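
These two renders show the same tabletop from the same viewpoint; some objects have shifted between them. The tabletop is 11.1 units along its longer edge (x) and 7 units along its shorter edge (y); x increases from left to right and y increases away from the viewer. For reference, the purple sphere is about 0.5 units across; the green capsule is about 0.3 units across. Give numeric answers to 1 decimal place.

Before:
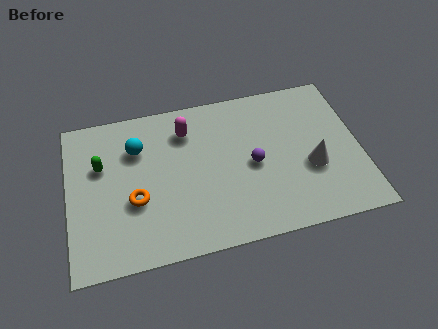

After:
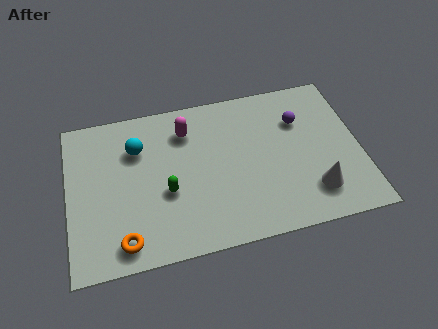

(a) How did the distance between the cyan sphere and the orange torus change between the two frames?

+1.8

They were about 2.3 units apart before and 4.1 after — 1.8 units further apart.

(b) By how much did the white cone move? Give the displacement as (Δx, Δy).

(0.0, -1.1)

The white cone was at about (9.2, 2.7) and moved to about (9.2, 1.6).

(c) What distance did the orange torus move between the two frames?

1.8

The orange torus moved from about (2.5, 2.7) to (2.0, 1.0), a distance of √(0.5² + 1.7²) ≈ 1.8.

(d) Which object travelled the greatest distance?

the green capsule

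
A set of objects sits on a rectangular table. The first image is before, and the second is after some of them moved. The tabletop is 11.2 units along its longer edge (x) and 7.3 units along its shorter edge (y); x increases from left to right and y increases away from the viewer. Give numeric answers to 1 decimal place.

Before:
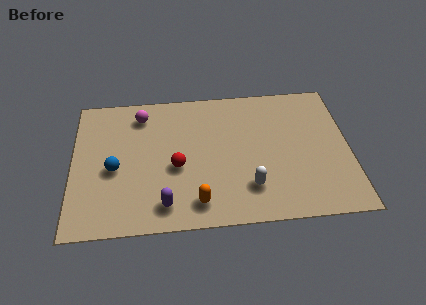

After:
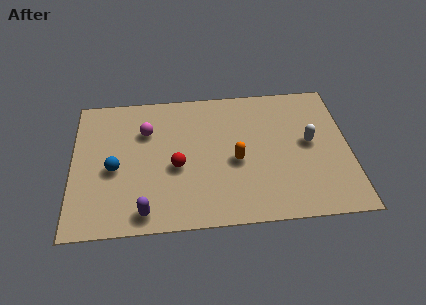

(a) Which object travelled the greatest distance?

the white capsule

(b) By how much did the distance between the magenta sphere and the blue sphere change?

-0.7

Before: roughly 3.0 units apart; after: 2.3. That's 0.7 units closer together.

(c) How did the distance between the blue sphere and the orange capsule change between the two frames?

+1.0

Before: roughly 3.9 units apart; after: 4.9. That's 1.0 units further apart.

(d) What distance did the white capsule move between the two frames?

3.3

The white capsule moved from about (7.1, 1.8) to (9.6, 3.9), a distance of √(2.5² + 2.1²) ≈ 3.3.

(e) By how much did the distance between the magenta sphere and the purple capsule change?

-0.7

They were about 4.9 units apart before and 4.2 after — 0.7 units closer together.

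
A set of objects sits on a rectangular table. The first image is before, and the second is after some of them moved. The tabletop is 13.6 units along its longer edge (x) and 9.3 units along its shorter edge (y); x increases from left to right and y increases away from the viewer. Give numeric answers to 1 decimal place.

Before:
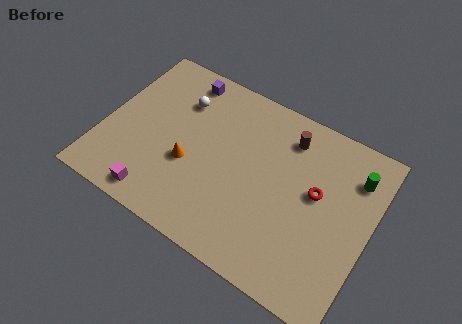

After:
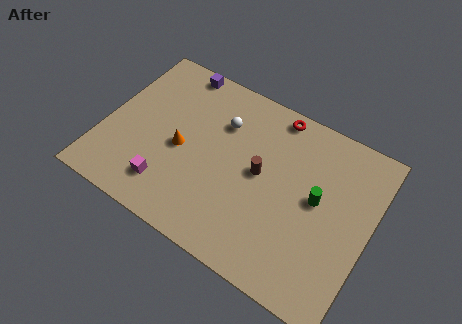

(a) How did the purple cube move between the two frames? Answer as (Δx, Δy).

(-0.4, 0.4)

The purple cube was at about (3.4, 8.1) and moved to about (3.0, 8.5).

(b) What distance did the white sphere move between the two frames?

2.2

From (3.5, 6.8) to (5.7, 6.6), the white sphere covered √(2.2² + 0.2²) ≈ 2.2 units.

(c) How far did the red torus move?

4.0

The red torus was near (10.8, 5.3) before and (8.2, 8.4) after, so it travelled √(2.6² + 3.1²) ≈ 4.0 units.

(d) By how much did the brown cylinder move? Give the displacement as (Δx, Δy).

(-1.0, -2.6)

The brown cylinder started near (9.0, 7.5) and ended near (8.0, 4.9).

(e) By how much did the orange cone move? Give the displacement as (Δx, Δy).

(-0.5, 0.6)

The orange cone was at about (4.5, 3.6) and moved to about (4.0, 4.2).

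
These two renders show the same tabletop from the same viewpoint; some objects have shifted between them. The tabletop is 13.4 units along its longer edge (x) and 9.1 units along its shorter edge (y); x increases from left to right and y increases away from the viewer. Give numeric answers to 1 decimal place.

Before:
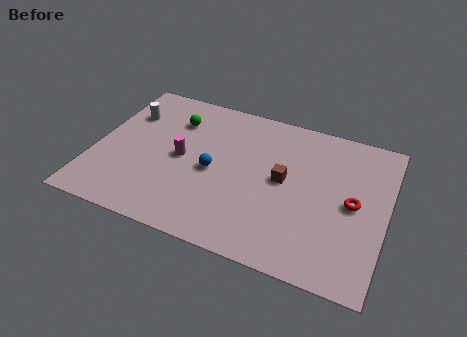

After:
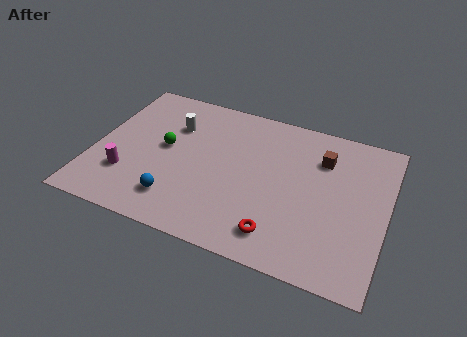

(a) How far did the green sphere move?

1.9

From (3.4, 6.8) to (3.2, 4.9), the green sphere covered √(0.2² + 1.9²) ≈ 1.9 units.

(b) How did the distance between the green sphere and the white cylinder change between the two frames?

-0.7

Before: roughly 2.2 units apart; after: 1.5. That's 0.7 units closer together.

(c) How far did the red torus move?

4.2

From (11.9, 4.5) to (8.8, 1.6), the red torus covered √(3.1² + 2.9²) ≈ 4.2 units.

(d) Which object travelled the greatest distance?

the red torus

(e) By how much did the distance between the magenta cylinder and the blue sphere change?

+1.0

The distance was about 1.5 in the first image and 2.5 in the second, so they moved 1.0 units further apart.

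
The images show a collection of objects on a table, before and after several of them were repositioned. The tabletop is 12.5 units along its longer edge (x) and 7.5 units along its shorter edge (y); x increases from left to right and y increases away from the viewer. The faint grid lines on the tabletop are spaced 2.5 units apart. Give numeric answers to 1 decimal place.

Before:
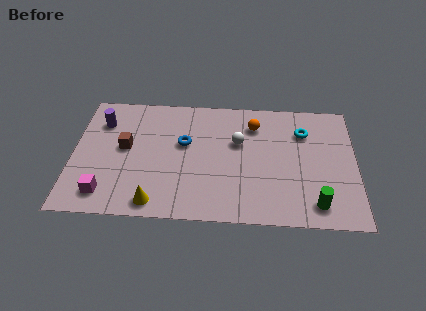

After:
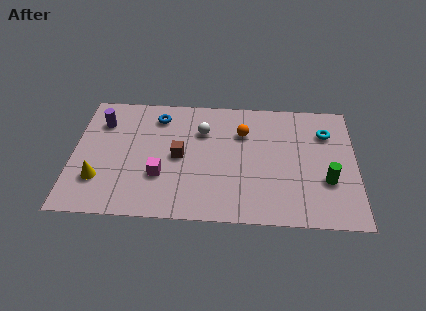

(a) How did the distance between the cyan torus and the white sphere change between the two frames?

+2.5

They were about 3.0 units apart before and 5.5 after — 2.5 units further apart.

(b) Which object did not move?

the purple cylinder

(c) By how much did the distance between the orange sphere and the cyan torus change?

+1.5

The distance was about 2.2 in the first image and 3.7 in the second, so they moved 1.5 units further apart.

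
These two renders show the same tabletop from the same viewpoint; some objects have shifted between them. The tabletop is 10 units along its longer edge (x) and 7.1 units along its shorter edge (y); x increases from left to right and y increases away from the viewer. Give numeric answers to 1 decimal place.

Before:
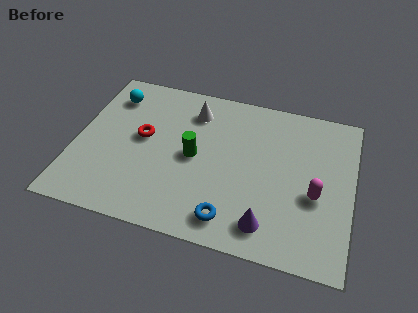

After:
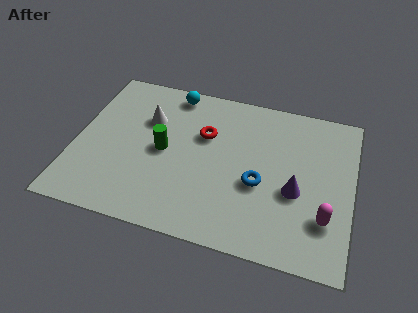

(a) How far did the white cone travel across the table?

1.8

The white cone moved from about (4.1, 5.6) to (2.5, 4.8), a distance of √(1.6² + 0.8²) ≈ 1.8.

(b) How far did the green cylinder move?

1.1

The green cylinder was near (4.3, 3.5) before and (3.2, 3.5) after, so it travelled √(1.1² + 0.0²) ≈ 1.1 units.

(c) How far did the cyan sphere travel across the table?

2.3

The cyan sphere was near (1.1, 5.6) before and (3.3, 6.3) after, so it travelled √(2.2² + 0.7²) ≈ 2.3 units.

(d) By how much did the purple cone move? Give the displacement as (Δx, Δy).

(0.9, 1.7)

The purple cone started near (7.1, 1.2) and ended near (8.0, 2.9).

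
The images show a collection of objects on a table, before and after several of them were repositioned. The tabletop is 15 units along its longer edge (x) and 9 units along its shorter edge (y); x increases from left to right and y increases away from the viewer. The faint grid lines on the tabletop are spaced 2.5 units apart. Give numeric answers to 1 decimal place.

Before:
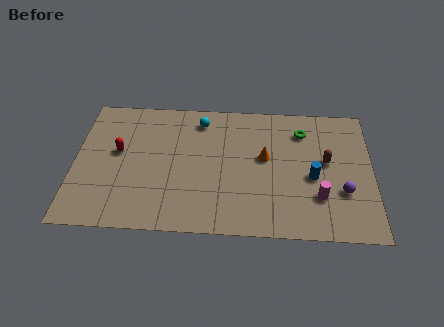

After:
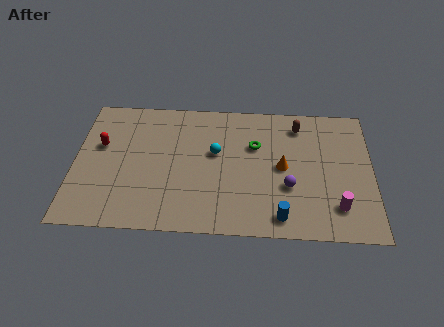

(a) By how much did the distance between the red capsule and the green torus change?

-1.7

The distance was about 9.5 in the first image and 7.8 in the second, so they moved 1.7 units closer together.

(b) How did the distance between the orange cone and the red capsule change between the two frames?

+1.9

They were about 7.4 units apart before and 9.3 after — 1.9 units further apart.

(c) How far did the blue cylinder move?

3.1

The blue cylinder moved from about (12.0, 3.9) to (10.4, 1.2), a distance of √(1.6² + 2.7²) ≈ 3.1.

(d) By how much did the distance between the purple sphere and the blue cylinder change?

+0.3

They were about 1.7 units apart before and 2.0 after — 0.3 units further apart.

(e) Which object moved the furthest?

the blue cylinder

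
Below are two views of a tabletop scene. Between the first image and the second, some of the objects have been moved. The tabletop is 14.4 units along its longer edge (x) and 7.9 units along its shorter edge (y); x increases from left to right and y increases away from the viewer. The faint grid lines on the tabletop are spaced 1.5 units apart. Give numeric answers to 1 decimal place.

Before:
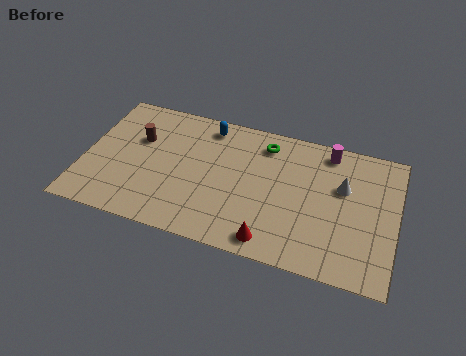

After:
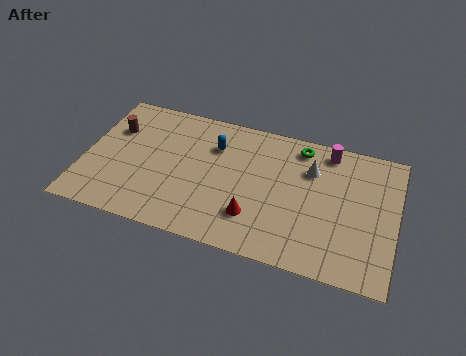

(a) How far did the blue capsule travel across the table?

1.2

From (5.5, 6.8) to (5.9, 5.7), the blue capsule covered √(0.4² + 1.1²) ≈ 1.2 units.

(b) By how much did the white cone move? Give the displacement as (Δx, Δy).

(-1.5, 0.6)

The white cone was at about (11.9, 5.0) and moved to about (10.4, 5.6).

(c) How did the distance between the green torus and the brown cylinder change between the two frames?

+2.7

They were about 6.0 units apart before and 8.7 after — 2.7 units further apart.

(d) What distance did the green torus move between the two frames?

1.6

The green torus was near (8.2, 6.5) before and (9.8, 6.8) after, so it travelled √(1.6² + 0.3²) ≈ 1.6 units.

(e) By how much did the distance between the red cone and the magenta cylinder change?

-0.6

The distance was about 6.3 in the first image and 5.7 in the second, so they moved 0.6 units closer together.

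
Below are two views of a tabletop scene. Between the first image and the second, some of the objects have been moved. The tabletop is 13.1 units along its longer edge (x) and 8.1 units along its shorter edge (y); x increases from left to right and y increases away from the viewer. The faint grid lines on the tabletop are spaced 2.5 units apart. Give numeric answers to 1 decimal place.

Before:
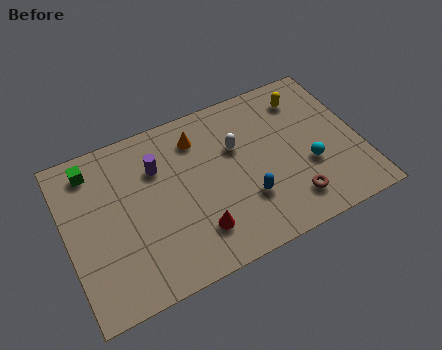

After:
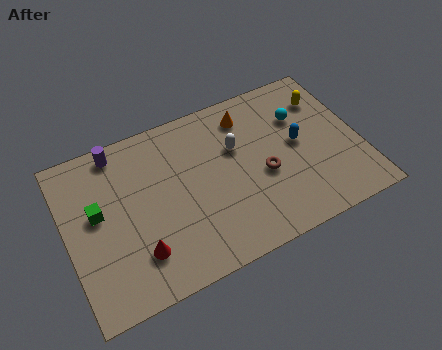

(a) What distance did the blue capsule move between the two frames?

3.2

From (7.8, 2.5) to (10.4, 4.3), the blue capsule covered √(2.6² + 1.8²) ≈ 3.2 units.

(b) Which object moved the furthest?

the blue capsule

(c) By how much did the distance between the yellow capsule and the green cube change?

+1.0

They were about 9.6 units apart before and 10.6 after — 1.0 units further apart.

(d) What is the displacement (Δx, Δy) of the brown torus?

(-1.0, 1.8)

From the two frames, the brown torus sits at roughly (9.7, 1.6) before and (8.7, 3.4) after.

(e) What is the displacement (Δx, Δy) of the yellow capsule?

(0.9, -0.4)

The yellow capsule was at about (11.0, 6.5) and moved to about (11.9, 6.1).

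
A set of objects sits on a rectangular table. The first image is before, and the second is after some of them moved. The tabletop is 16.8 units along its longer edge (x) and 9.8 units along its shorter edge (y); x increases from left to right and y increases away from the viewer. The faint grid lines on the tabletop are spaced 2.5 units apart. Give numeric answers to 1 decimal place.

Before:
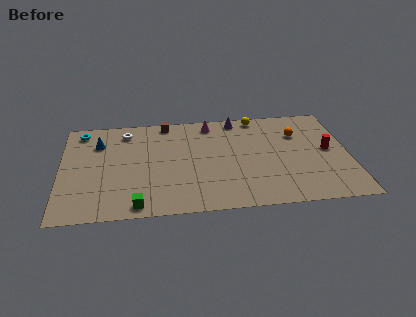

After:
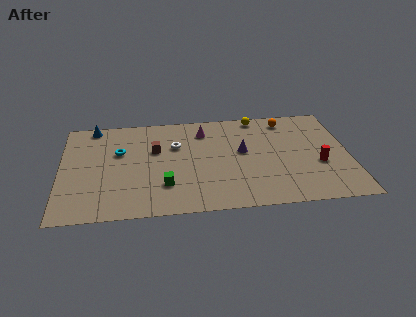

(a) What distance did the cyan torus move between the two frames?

3.2

The cyan torus moved from about (1.2, 8.5) to (3.4, 6.2), a distance of √(2.2² + 2.3²) ≈ 3.2.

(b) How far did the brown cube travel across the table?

2.8

The brown cube moved from about (6.2, 8.9) to (5.5, 6.2), a distance of √(0.7² + 2.7²) ≈ 2.8.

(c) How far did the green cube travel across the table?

2.3

From (4.4, 1.0) to (6.0, 2.7), the green cube covered √(1.6² + 1.7²) ≈ 2.3 units.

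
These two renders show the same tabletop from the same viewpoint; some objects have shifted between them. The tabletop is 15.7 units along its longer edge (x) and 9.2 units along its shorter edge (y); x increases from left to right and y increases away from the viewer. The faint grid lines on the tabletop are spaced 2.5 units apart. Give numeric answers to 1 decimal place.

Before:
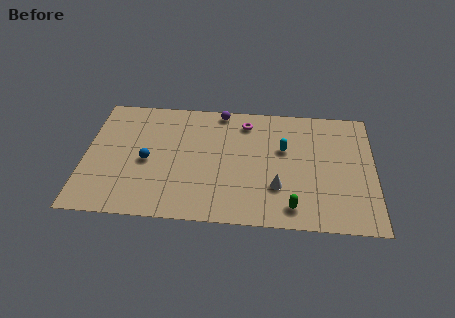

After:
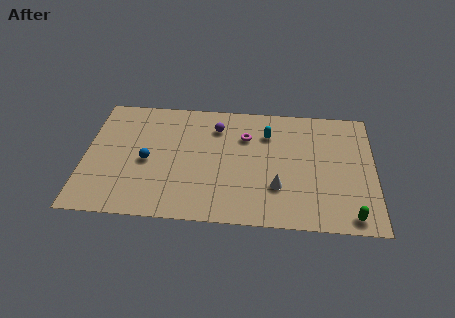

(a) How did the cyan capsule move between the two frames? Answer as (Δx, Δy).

(-0.9, 1.1)

From the two frames, the cyan capsule sits at roughly (10.8, 5.7) before and (9.9, 6.8) after.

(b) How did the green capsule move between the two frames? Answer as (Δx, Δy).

(3.1, -0.4)

The green capsule started near (11.3, 1.4) and ended near (14.4, 1.0).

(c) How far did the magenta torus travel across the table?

1.1

The magenta torus moved from about (8.7, 7.6) to (8.7, 6.5), a distance of √(0.0² + 1.1²) ≈ 1.1.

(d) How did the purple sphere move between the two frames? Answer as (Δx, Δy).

(-0.2, -1.3)

The purple sphere was at about (7.3, 8.4) and moved to about (7.1, 7.1).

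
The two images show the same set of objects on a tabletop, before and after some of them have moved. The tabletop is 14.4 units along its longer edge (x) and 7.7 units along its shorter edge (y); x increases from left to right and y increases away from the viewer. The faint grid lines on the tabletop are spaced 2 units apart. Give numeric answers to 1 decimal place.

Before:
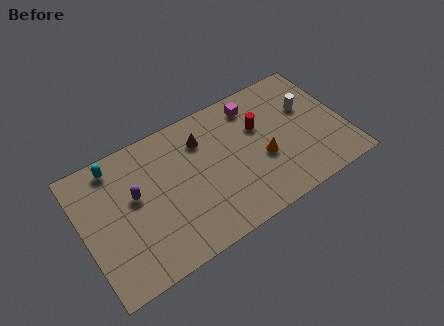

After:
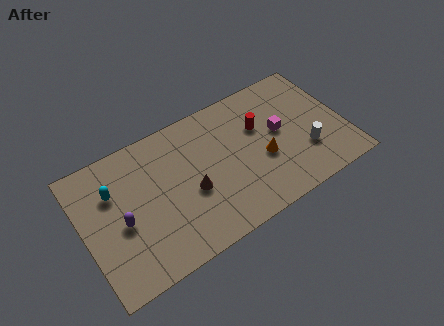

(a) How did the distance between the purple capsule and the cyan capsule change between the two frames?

-0.4

The distance was about 2.3 in the first image and 1.9 in the second, so they moved 0.4 units closer together.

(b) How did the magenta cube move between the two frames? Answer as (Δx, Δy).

(1.1, -2.2)

From the two frames, the magenta cube sits at roughly (9.8, 6.4) before and (10.9, 4.2) after.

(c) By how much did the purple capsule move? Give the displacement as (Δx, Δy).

(-0.9, -1.1)

From the two frames, the purple capsule sits at roughly (2.9, 4.5) before and (2.0, 3.4) after.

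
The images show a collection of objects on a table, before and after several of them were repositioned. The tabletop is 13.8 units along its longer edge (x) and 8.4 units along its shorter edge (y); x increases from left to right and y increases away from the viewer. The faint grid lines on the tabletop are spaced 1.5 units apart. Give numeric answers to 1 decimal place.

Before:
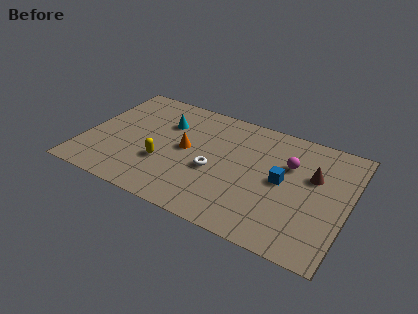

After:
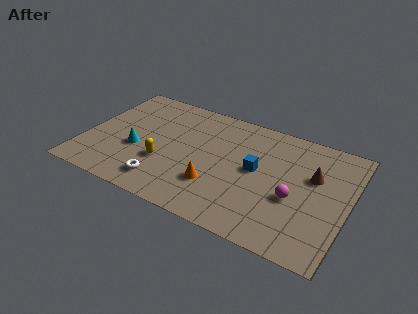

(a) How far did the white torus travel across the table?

3.1

The white torus was near (6.9, 3.5) before and (4.5, 1.5) after, so it travelled √(2.4² + 2.0²) ≈ 3.1 units.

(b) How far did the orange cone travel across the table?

2.6

From (5.3, 4.4) to (7.1, 2.5), the orange cone covered √(1.8² + 1.9²) ≈ 2.6 units.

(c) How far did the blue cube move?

1.4

The blue cube was near (10.4, 4.3) before and (9.0, 4.5) after, so it travelled √(1.4² + 0.2²) ≈ 1.4 units.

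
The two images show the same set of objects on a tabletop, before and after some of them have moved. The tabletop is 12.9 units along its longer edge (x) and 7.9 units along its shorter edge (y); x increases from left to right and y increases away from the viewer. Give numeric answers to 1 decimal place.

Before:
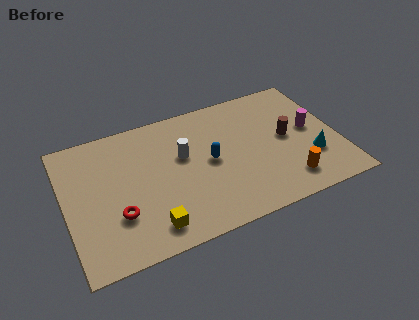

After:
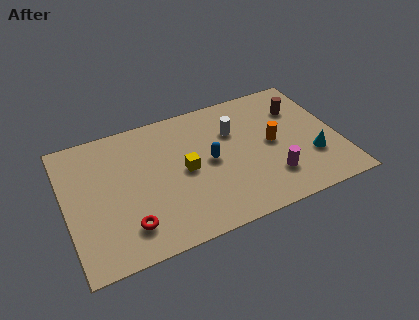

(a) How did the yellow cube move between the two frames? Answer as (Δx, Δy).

(1.9, 2.6)

The yellow cube was at about (3.7, 1.3) and moved to about (5.6, 3.9).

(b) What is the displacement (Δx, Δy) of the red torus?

(0.4, -0.8)

The red torus started near (2.3, 2.5) and ended near (2.7, 1.7).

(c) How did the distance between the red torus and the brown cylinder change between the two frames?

+1.1

Before: roughly 8.4 units apart; after: 9.5. That's 1.1 units further apart.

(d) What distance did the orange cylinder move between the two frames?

2.5

The orange cylinder was near (10.2, 1.5) before and (9.8, 4.0) after, so it travelled √(0.4² + 2.5²) ≈ 2.5 units.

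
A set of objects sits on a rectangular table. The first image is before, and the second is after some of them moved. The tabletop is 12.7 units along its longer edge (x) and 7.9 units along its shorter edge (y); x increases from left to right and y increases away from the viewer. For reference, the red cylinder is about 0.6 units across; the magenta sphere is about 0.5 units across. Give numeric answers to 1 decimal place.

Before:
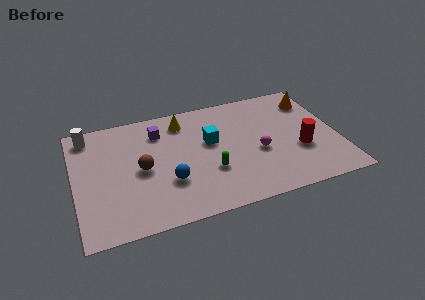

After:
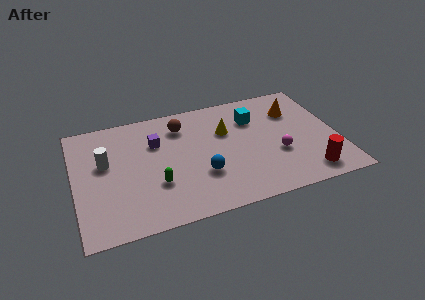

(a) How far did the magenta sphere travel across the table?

1.0

The magenta sphere moved from about (8.8, 3.3) to (9.7, 2.9), a distance of √(0.9² + 0.4²) ≈ 1.0.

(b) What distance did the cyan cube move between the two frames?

2.4

The cyan cube was near (6.6, 4.7) before and (8.8, 5.7) after, so it travelled √(2.2² + 1.0²) ≈ 2.4 units.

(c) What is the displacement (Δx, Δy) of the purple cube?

(-0.2, -0.7)

From the two frames, the purple cube sits at roughly (4.2, 6.1) before and (4.0, 5.4) after.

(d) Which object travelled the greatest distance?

the brown sphere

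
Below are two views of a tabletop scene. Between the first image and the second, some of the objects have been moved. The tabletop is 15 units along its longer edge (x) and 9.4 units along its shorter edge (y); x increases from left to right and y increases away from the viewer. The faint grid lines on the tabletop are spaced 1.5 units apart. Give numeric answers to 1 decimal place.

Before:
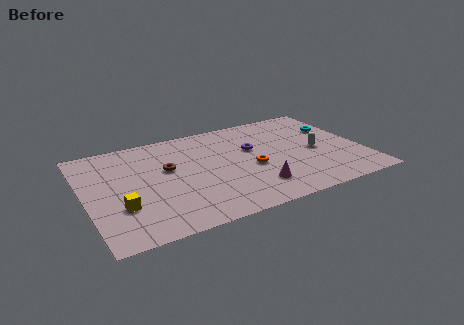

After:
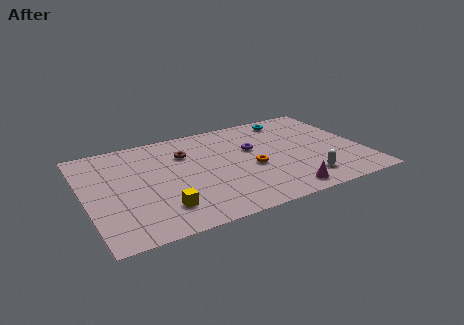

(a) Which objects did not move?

the orange torus and the purple torus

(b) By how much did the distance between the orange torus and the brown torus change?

-0.4

They were about 4.7 units apart before and 4.3 after — 0.4 units closer together.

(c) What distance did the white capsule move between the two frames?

2.7

From (12.5, 4.3) to (11.5, 1.8), the white capsule covered √(1.0² + 2.5²) ≈ 2.7 units.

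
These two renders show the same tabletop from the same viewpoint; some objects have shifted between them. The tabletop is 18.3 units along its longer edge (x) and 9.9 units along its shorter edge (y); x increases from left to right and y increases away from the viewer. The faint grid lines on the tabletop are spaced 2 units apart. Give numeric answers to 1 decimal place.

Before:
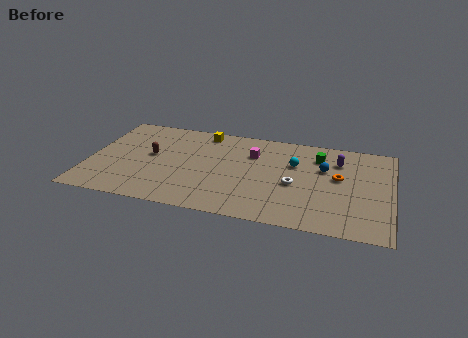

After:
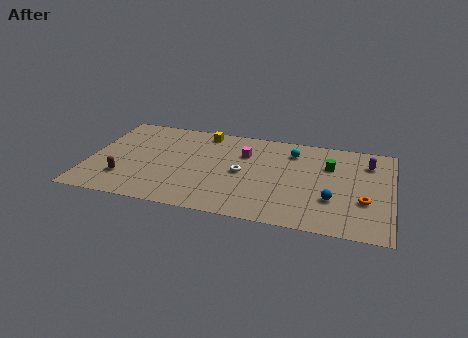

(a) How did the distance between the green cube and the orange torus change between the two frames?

+1.6

They were about 2.4 units apart before and 4.0 after — 1.6 units further apart.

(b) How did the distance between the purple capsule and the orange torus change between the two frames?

+2.3

They were about 1.8 units apart before and 4.1 after — 2.3 units further apart.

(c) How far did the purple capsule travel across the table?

1.8

The purple capsule moved from about (15.0, 7.4) to (16.8, 7.6), a distance of √(1.8² + 0.2²) ≈ 1.8.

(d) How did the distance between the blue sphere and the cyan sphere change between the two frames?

+3.5

They were about 1.8 units apart before and 5.3 after — 3.5 units further apart.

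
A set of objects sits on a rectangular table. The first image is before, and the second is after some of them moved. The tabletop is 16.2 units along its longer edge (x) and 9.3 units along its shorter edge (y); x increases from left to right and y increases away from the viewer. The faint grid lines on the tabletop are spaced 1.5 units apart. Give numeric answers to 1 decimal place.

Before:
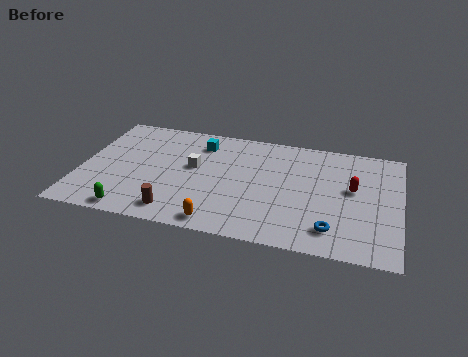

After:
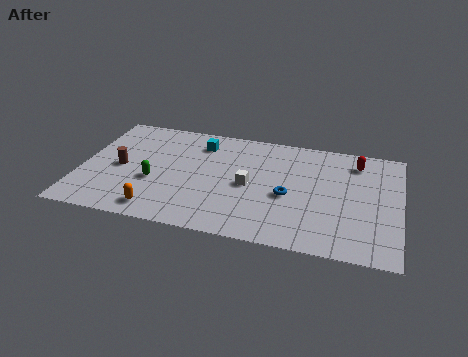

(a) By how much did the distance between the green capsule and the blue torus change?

-3.2

They were about 10.0 units apart before and 6.8 after — 3.2 units closer together.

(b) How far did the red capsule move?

2.3

From (13.8, 5.3) to (13.9, 7.6), the red capsule covered √(0.1² + 2.3²) ≈ 2.3 units.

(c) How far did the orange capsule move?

3.1

From (7.3, 1.0) to (4.2, 1.3), the orange capsule covered √(3.1² + 0.3²) ≈ 3.1 units.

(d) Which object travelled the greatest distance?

the brown cylinder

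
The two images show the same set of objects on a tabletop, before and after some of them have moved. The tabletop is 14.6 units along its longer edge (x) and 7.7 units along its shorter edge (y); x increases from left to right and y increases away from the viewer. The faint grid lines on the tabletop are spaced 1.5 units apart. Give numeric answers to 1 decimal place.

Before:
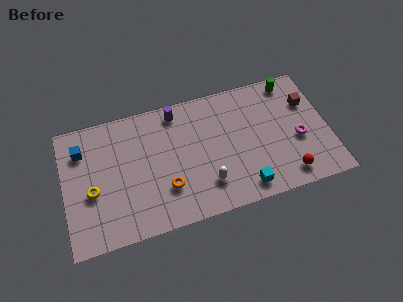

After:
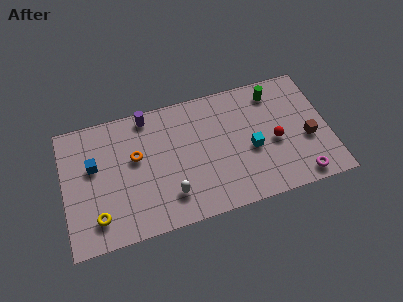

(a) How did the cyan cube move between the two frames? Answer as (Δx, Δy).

(0.6, 2.2)

From the two frames, the cyan cube sits at roughly (9.7, 1.1) before and (10.3, 3.3) after.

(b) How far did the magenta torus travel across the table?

2.3

From (12.9, 3.2) to (12.8, 0.9), the magenta torus covered √(0.1² + 2.3²) ≈ 2.3 units.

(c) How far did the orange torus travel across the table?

2.7

The orange torus moved from about (5.5, 2.3) to (4.0, 4.6), a distance of √(1.5² + 2.3²) ≈ 2.7.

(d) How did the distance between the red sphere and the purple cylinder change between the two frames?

-0.3

The distance was about 7.9 in the first image and 7.6 in the second, so they moved 0.3 units closer together.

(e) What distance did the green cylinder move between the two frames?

1.1

The green cylinder moved from about (12.8, 6.8) to (11.8, 6.4), a distance of √(1.0² + 0.4²) ≈ 1.1.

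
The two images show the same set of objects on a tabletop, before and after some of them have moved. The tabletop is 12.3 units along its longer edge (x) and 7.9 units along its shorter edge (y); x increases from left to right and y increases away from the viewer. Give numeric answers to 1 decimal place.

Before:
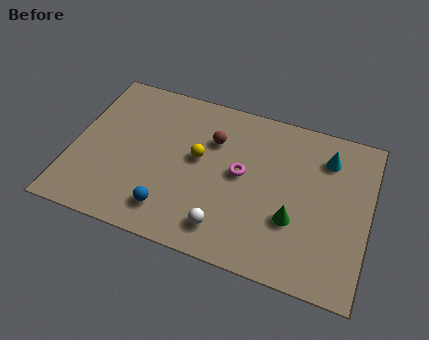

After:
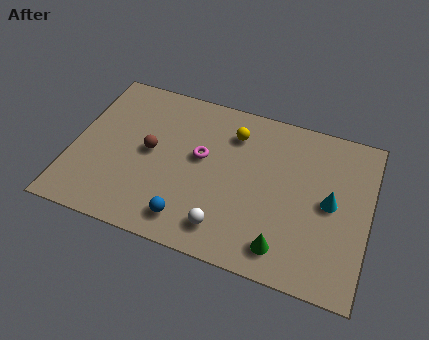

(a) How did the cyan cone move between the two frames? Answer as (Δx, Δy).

(0.3, -2.1)

The cyan cone was at about (10.4, 6.1) and moved to about (10.7, 4.0).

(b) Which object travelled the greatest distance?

the brown sphere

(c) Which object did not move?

the white sphere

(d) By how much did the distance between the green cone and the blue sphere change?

-1.2

They were about 5.1 units apart before and 3.9 after — 1.2 units closer together.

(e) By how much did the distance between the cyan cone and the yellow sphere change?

-0.8

The distance was about 5.5 in the first image and 4.7 in the second, so they moved 0.8 units closer together.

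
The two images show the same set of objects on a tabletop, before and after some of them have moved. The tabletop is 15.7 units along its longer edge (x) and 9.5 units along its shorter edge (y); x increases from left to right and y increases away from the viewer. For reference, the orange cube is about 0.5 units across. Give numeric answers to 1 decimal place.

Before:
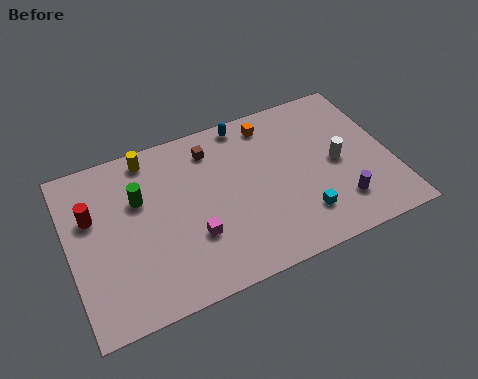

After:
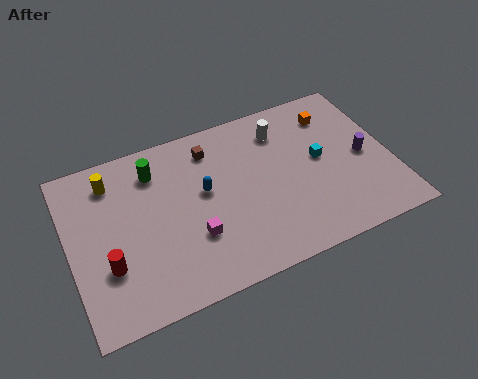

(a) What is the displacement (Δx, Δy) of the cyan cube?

(1.3, 2.9)

The cyan cube started near (11.0, 2.2) and ended near (12.3, 5.1).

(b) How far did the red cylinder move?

3.0

The red cylinder moved from about (1.2, 6.1) to (1.7, 3.1), a distance of √(0.5² + 3.0²) ≈ 3.0.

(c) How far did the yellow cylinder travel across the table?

2.0

From (4.2, 8.4) to (2.3, 7.7), the yellow cylinder covered √(1.9² + 0.7²) ≈ 2.0 units.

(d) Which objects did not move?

the magenta cube and the brown cube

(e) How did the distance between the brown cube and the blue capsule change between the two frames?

+0.4

They were about 2.0 units apart before and 2.4 after — 0.4 units further apart.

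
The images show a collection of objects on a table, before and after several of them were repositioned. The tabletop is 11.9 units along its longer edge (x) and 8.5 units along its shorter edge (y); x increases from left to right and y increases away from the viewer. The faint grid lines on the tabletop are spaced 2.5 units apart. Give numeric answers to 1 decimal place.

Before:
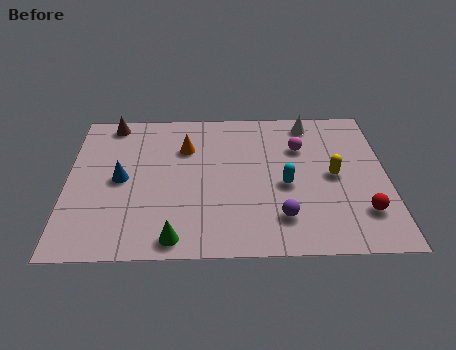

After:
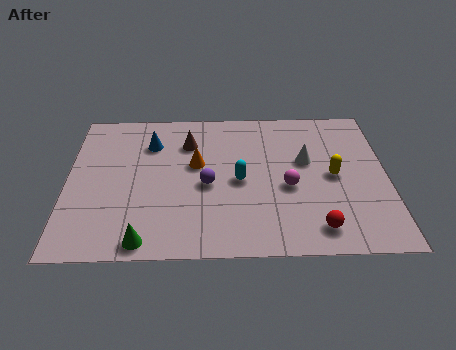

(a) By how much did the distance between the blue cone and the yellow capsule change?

-0.8

The distance was about 7.9 in the first image and 7.1 in the second, so they moved 0.8 units closer together.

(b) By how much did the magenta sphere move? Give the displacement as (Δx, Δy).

(-0.5, -2.3)

From the two frames, the magenta sphere sits at roughly (8.7, 5.9) before and (8.2, 3.6) after.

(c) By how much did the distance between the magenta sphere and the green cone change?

-0.9

Before: roughly 6.9 units apart; after: 6.0. That's 0.9 units closer together.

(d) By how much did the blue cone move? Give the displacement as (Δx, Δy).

(1.1, 2.1)

The blue cone was at about (2.0, 4.2) and moved to about (3.1, 6.3).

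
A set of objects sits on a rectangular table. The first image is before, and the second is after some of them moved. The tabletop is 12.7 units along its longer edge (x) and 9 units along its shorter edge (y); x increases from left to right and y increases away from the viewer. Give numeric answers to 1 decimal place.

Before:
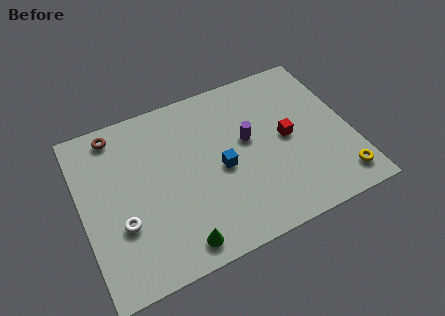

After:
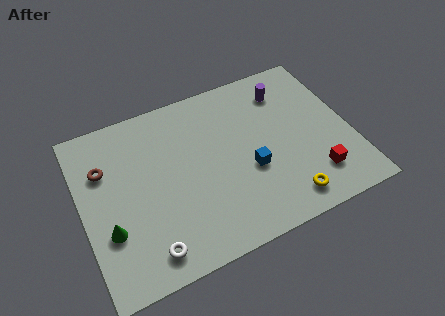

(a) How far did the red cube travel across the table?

2.7

The red cube moved from about (9.7, 4.5) to (10.7, 2.0), a distance of √(1.0² + 2.5²) ≈ 2.7.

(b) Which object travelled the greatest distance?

the green cone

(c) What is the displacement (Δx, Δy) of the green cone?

(-3.0, 1.9)

The green cone was at about (4.1, 1.1) and moved to about (1.1, 3.0).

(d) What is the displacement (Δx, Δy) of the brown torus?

(-0.7, -1.7)

The brown torus started near (1.9, 7.9) and ended near (1.2, 6.2).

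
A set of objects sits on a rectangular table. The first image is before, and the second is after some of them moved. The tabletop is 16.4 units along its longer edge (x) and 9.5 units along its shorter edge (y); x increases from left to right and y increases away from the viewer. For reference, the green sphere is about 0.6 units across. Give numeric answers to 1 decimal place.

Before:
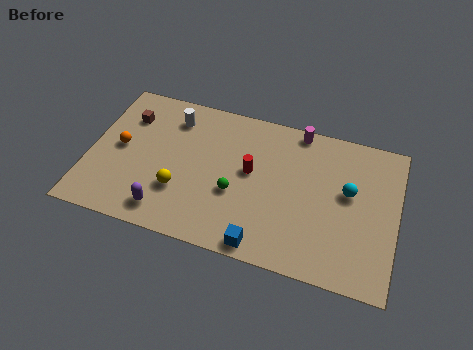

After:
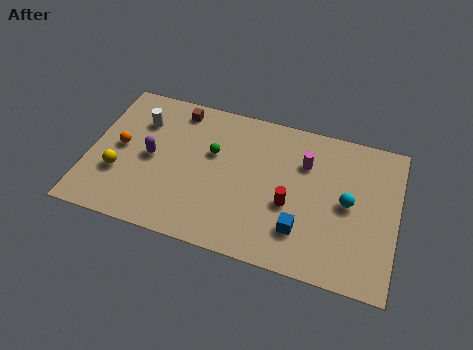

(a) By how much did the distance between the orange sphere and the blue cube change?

+1.3

The distance was about 8.9 in the first image and 10.2 in the second, so they moved 1.3 units further apart.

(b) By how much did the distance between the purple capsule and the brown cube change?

-2.4

The distance was about 6.1 in the first image and 3.7 in the second, so they moved 2.4 units closer together.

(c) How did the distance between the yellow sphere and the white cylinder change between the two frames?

-0.9

Before: roughly 4.7 units apart; after: 3.8. That's 0.9 units closer together.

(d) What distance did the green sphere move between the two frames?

2.6

The green sphere moved from about (7.9, 3.7) to (6.5, 5.9), a distance of √(1.4² + 2.2²) ≈ 2.6.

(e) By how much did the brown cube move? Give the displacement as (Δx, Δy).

(2.6, 1.2)

The brown cube was at about (1.8, 7.0) and moved to about (4.4, 8.2).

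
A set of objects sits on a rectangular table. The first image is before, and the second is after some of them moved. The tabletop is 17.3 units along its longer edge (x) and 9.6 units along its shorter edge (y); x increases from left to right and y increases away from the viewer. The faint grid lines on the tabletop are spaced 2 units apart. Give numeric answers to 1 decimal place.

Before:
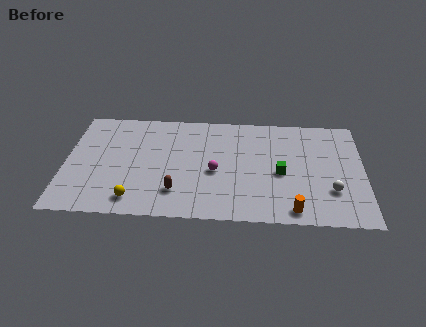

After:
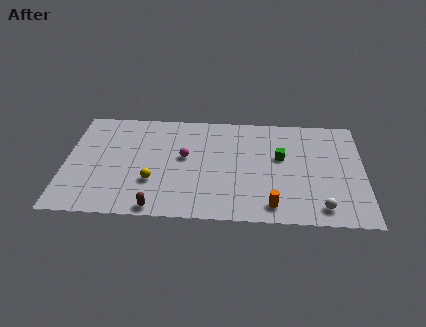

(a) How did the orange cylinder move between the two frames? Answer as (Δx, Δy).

(-1.2, 0.3)

The orange cylinder started near (13.2, 1.1) and ended near (12.0, 1.4).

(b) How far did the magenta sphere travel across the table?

2.2

The magenta sphere was near (8.7, 4.2) before and (6.9, 5.4) after, so it travelled √(1.8² + 1.2²) ≈ 2.2 units.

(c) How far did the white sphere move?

1.6

The white sphere was near (15.4, 2.9) before and (14.8, 1.4) after, so it travelled √(0.6² + 1.5²) ≈ 1.6 units.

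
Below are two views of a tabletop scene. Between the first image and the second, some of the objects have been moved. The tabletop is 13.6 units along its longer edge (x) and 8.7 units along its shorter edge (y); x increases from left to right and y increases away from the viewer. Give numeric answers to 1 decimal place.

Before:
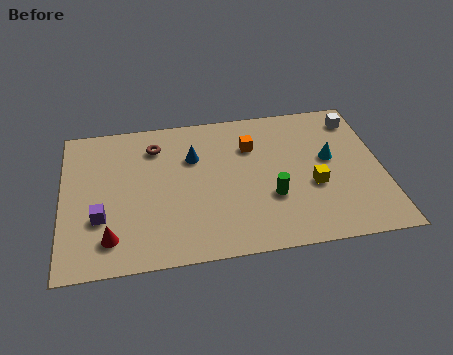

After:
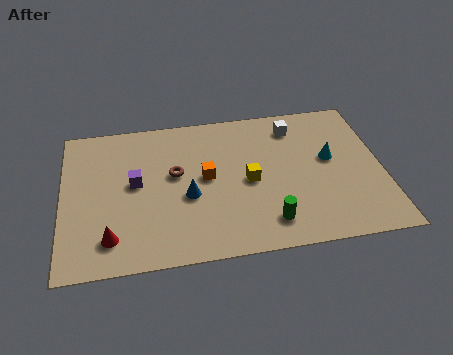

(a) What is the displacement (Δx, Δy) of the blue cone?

(-0.3, -2.3)

From the two frames, the blue cone sits at roughly (5.6, 5.9) before and (5.3, 3.6) after.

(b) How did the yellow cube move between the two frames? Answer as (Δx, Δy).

(-2.7, 0.7)

From the two frames, the yellow cube sits at roughly (10.6, 3.4) before and (7.9, 4.1) after.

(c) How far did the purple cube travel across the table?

2.3

The purple cube moved from about (1.6, 2.9) to (3.1, 4.7), a distance of √(1.5² + 1.8²) ≈ 2.3.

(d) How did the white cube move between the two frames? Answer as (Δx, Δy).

(-2.7, -0.1)

From the two frames, the white cube sits at roughly (12.7, 7.2) before and (10.0, 7.1) after.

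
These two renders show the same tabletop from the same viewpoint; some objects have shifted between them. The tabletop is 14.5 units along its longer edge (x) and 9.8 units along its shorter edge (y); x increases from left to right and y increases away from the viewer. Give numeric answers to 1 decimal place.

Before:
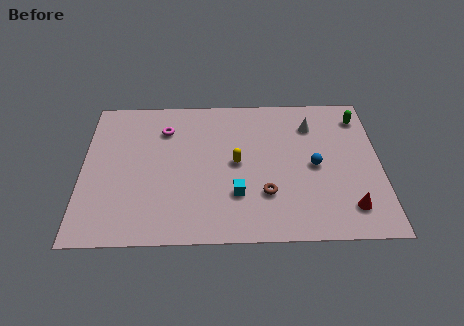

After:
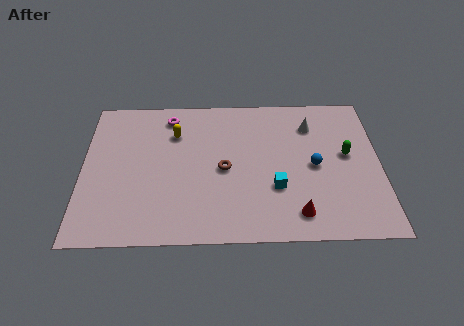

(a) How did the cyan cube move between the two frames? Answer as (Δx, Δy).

(1.9, 0.4)

From the two frames, the cyan cube sits at roughly (7.5, 2.9) before and (9.4, 3.3) after.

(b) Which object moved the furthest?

the yellow capsule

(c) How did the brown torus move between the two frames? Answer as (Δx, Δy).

(-2.0, 1.7)

From the two frames, the brown torus sits at roughly (8.9, 2.9) before and (6.9, 4.6) after.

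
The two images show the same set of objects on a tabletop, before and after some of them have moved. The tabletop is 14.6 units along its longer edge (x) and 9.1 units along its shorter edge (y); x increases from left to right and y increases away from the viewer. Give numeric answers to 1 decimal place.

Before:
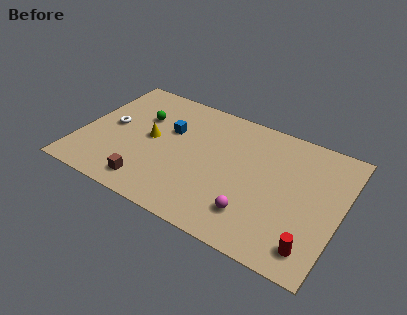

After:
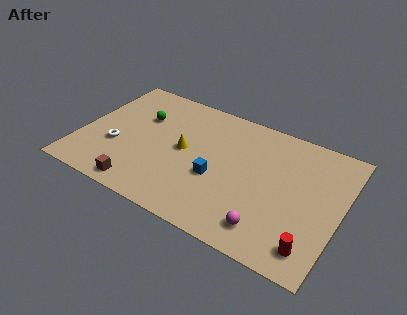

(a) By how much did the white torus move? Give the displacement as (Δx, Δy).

(0.5, -1.4)

The white torus was at about (1.6, 4.7) and moved to about (2.1, 3.3).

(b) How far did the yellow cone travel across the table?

1.9

The yellow cone moved from about (3.9, 4.7) to (5.8, 4.7), a distance of √(1.9² + 0.0²) ≈ 1.9.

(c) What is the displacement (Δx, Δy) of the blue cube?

(3.0, -2.2)

The blue cube started near (4.8, 5.8) and ended near (7.8, 3.6).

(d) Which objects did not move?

the green sphere and the red cylinder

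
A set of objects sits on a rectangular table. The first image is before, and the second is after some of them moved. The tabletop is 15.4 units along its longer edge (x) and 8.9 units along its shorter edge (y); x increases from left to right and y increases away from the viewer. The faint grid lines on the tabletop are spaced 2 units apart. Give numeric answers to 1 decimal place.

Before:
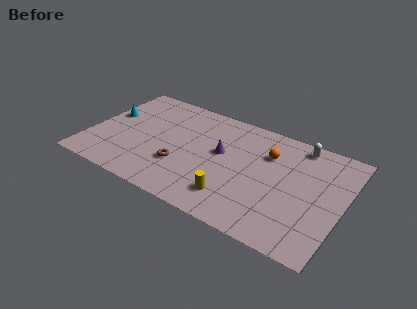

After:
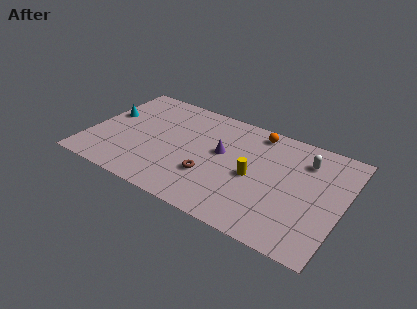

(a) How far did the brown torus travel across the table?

1.8

The brown torus was near (5.8, 2.9) before and (7.6, 2.9) after, so it travelled √(1.8² + 0.0²) ≈ 1.8 units.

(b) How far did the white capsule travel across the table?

1.2

The white capsule was near (12.4, 7.9) before and (12.9, 6.8) after, so it travelled √(0.5² + 1.1²) ≈ 1.2 units.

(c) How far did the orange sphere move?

1.7

The orange sphere moved from about (10.7, 6.3) to (9.8, 7.8), a distance of √(0.9² + 1.5²) ≈ 1.7.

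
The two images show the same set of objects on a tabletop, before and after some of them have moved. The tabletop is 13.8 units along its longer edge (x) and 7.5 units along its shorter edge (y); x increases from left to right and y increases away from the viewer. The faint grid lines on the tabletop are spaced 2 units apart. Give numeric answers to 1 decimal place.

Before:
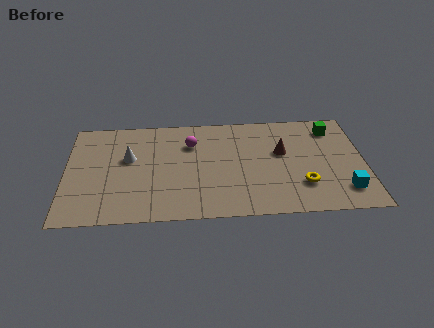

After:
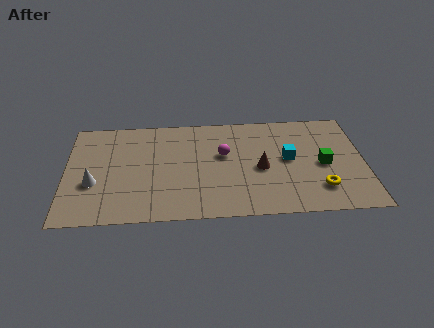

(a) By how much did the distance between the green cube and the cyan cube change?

-2.8

They were about 4.5 units apart before and 1.7 after — 2.8 units closer together.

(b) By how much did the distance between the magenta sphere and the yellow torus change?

-0.9

Before: roughly 6.1 units apart; after: 5.2. That's 0.9 units closer together.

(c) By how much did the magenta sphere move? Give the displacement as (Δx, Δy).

(1.5, -0.9)

From the two frames, the magenta sphere sits at roughly (5.8, 5.4) before and (7.3, 4.5) after.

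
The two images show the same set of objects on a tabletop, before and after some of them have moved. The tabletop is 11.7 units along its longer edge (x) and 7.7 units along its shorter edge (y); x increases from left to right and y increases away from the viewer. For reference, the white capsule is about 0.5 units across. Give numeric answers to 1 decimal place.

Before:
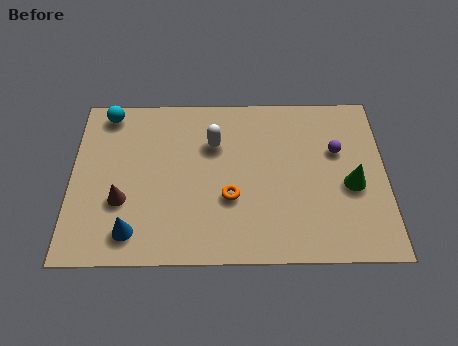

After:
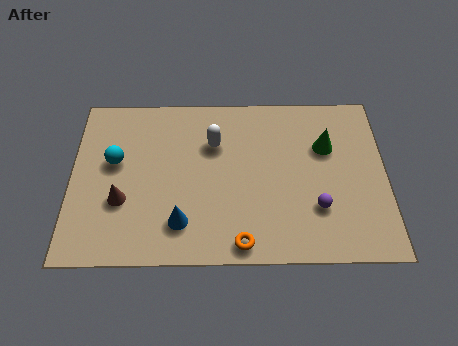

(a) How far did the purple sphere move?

2.7

The purple sphere moved from about (9.9, 4.9) to (9.1, 2.3), a distance of √(0.8² + 2.6²) ≈ 2.7.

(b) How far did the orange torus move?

2.0

From (5.9, 2.8) to (6.3, 0.8), the orange torus covered √(0.4² + 2.0²) ≈ 2.0 units.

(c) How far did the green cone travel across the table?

2.0

The green cone moved from about (10.4, 3.3) to (9.5, 5.1), a distance of √(0.9² + 1.8²) ≈ 2.0.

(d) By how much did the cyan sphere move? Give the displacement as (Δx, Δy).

(0.3, -2.3)

The cyan sphere started near (1.3, 6.8) and ended near (1.6, 4.5).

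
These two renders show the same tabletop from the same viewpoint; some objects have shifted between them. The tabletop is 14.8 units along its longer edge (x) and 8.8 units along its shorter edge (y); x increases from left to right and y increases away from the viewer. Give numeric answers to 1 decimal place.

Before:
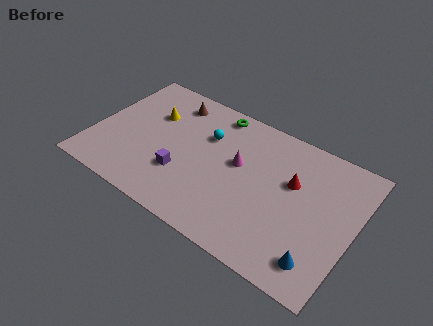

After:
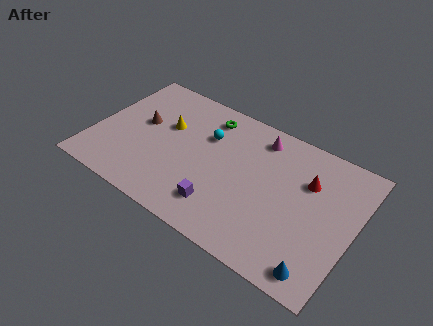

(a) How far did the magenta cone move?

2.4

From (8.2, 5.1) to (9.0, 7.4), the magenta cone covered √(0.8² + 2.3²) ≈ 2.4 units.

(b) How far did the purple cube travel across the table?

2.6

From (5.3, 2.8) to (7.7, 1.9), the purple cube covered √(2.4² + 0.9²) ≈ 2.6 units.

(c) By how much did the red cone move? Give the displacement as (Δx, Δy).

(0.8, 0.5)

From the two frames, the red cone sits at roughly (11.2, 5.5) before and (12.0, 6.0) after.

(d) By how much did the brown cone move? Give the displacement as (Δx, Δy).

(-1.4, -2.3)

The brown cone started near (3.9, 7.3) and ended near (2.5, 5.0).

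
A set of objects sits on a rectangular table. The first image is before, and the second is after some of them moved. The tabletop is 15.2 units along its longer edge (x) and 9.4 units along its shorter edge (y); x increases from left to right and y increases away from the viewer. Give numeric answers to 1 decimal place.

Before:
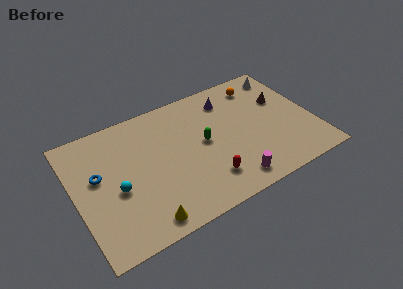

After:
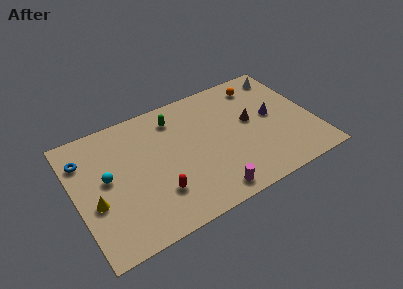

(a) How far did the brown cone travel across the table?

2.3

From (13.5, 6.0) to (11.3, 5.2), the brown cone covered √(2.2² + 0.8²) ≈ 2.3 units.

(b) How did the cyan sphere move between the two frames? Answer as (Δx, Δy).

(-0.5, 1.1)

From the two frames, the cyan sphere sits at roughly (2.5, 4.0) before and (2.0, 5.1) after.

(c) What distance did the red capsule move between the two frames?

3.1

From (8.0, 2.1) to (4.9, 2.6), the red capsule covered √(3.1² + 0.5²) ≈ 3.1 units.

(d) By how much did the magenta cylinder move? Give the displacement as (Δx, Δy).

(-1.4, -0.2)

From the two frames, the magenta cylinder sits at roughly (9.4, 1.3) before and (8.0, 1.1) after.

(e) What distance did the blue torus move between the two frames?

1.7

The blue torus moved from about (1.5, 5.5) to (0.8, 7.1), a distance of √(0.7² + 1.6²) ≈ 1.7.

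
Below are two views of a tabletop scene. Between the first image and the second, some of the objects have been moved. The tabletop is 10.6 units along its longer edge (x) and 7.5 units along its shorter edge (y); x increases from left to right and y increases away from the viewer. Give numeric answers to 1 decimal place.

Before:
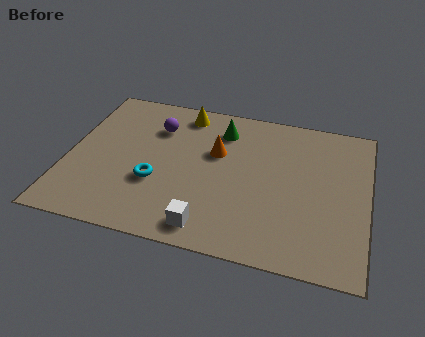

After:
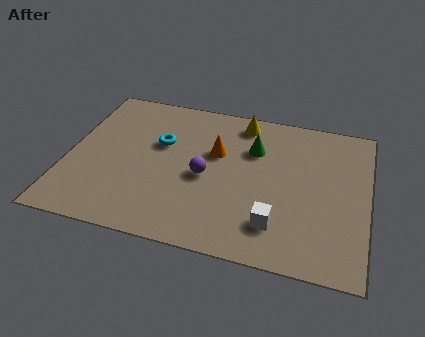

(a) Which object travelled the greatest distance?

the purple sphere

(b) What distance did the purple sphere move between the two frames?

2.8

The purple sphere moved from about (3.0, 5.5) to (4.9, 3.4), a distance of √(1.9² + 2.1²) ≈ 2.8.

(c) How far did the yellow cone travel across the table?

2.1

From (3.9, 6.5) to (6.0, 6.5), the yellow cone covered √(2.1² + 0.0²) ≈ 2.1 units.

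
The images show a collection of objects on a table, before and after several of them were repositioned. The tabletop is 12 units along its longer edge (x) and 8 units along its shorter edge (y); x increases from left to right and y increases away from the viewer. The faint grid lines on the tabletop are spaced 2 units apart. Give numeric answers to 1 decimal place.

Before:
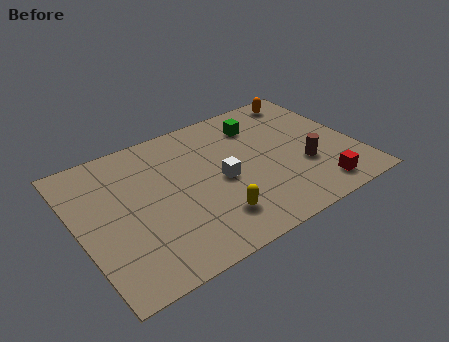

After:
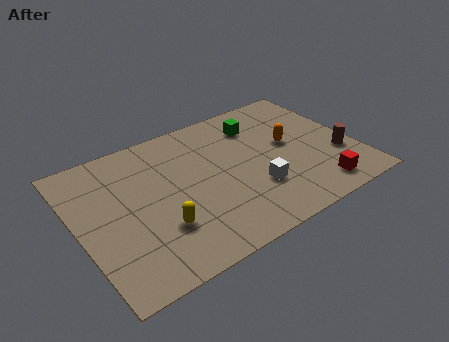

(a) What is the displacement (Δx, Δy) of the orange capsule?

(-1.2, -2.6)

The orange capsule started near (10.5, 7.0) and ended near (9.3, 4.4).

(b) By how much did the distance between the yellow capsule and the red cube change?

+2.3

They were about 4.5 units apart before and 6.8 after — 2.3 units further apart.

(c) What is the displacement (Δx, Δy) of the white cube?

(1.3, -1.2)

From the two frames, the white cube sits at roughly (6.1, 3.7) before and (7.4, 2.5) after.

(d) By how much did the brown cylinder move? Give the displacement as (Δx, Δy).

(1.6, -0.1)

The brown cylinder started near (9.6, 2.8) and ended near (11.2, 2.7).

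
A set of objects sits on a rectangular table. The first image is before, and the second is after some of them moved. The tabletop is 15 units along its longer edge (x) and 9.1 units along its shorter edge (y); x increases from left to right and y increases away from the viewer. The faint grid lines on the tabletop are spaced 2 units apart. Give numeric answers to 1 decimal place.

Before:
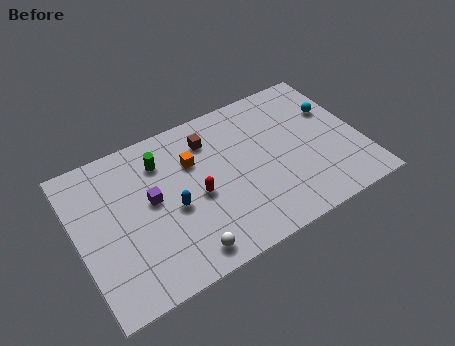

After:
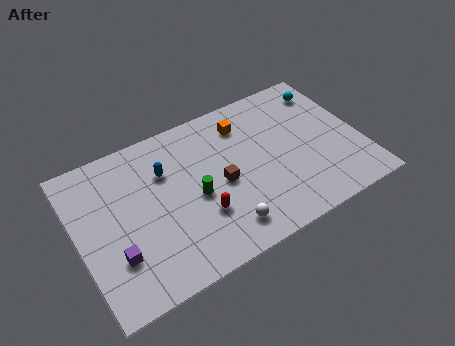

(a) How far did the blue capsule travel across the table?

2.3

From (4.9, 4.0) to (4.8, 6.3), the blue capsule covered √(0.1² + 2.3²) ≈ 2.3 units.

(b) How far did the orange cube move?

3.1

From (6.3, 6.2) to (9.2, 7.2), the orange cube covered √(2.9² + 1.0²) ≈ 3.1 units.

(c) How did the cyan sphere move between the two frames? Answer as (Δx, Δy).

(-0.1, 1.4)

From the two frames, the cyan sphere sits at roughly (13.9, 6.0) before and (13.8, 7.4) after.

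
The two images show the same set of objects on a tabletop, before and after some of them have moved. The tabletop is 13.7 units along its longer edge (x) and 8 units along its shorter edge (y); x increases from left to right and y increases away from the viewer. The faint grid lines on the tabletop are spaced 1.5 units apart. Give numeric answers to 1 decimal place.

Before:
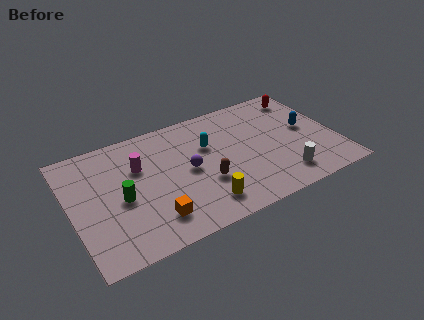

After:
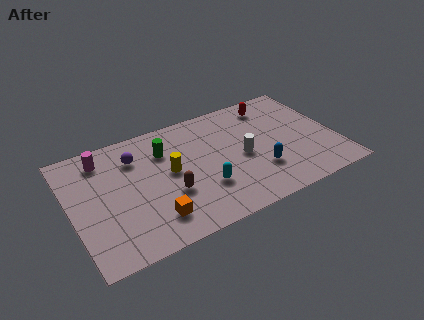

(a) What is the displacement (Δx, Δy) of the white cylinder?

(-1.8, 2.2)

The white cylinder started near (10.6, 1.5) and ended near (8.8, 3.7).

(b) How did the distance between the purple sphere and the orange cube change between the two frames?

+1.2

They were about 3.1 units apart before and 4.3 after — 1.2 units further apart.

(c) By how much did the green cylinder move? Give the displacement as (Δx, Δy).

(2.5, 2.2)

From the two frames, the green cylinder sits at roughly (2.5, 3.6) before and (5.0, 5.8) after.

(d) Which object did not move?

the orange cube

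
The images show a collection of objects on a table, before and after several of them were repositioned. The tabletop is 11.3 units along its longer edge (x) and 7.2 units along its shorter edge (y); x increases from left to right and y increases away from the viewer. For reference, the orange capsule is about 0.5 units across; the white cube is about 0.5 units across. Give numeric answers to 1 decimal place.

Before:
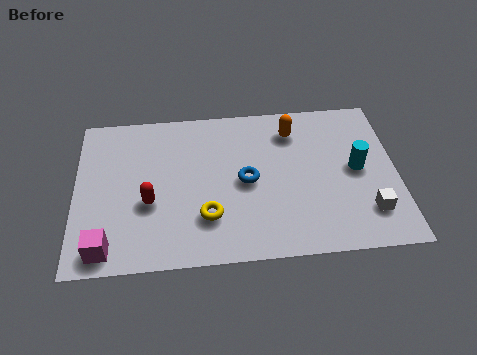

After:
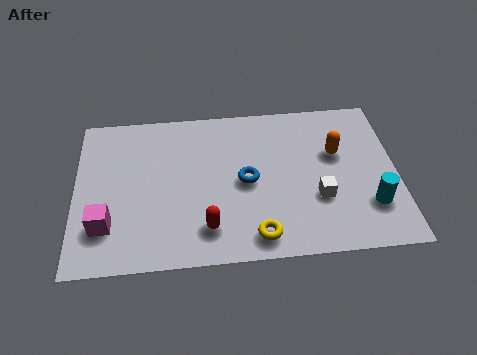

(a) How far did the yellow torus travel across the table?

2.0

The yellow torus moved from about (4.6, 2.0) to (6.3, 1.0), a distance of √(1.7² + 1.0²) ≈ 2.0.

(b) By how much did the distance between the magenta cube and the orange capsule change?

+0.3

They were about 8.2 units apart before and 8.5 after — 0.3 units further apart.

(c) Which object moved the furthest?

the red capsule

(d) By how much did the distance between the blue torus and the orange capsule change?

+0.6

Before: roughly 2.8 units apart; after: 3.4. That's 0.6 units further apart.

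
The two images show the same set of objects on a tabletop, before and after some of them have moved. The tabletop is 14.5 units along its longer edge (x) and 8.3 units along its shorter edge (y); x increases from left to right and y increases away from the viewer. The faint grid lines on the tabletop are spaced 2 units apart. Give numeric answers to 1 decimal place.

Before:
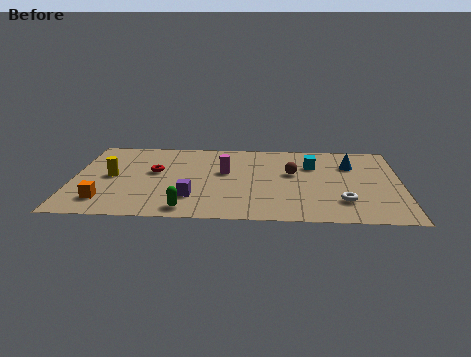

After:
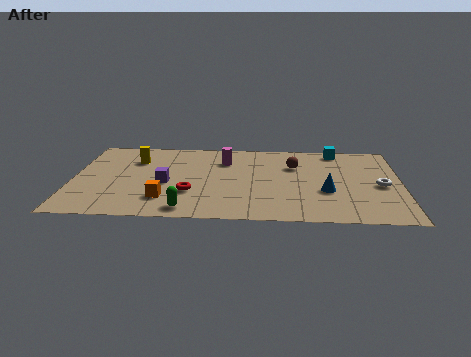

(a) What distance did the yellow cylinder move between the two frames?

2.1

The yellow cylinder moved from about (1.7, 4.2) to (2.7, 6.0), a distance of √(1.0² + 1.8²) ≈ 2.1.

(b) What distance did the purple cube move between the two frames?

1.8

From (5.3, 2.2) to (4.1, 3.6), the purple cube covered √(1.2² + 1.4²) ≈ 1.8 units.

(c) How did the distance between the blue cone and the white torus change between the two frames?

-1.3

They were about 3.8 units apart before and 2.5 after — 1.3 units closer together.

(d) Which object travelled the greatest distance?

the blue cone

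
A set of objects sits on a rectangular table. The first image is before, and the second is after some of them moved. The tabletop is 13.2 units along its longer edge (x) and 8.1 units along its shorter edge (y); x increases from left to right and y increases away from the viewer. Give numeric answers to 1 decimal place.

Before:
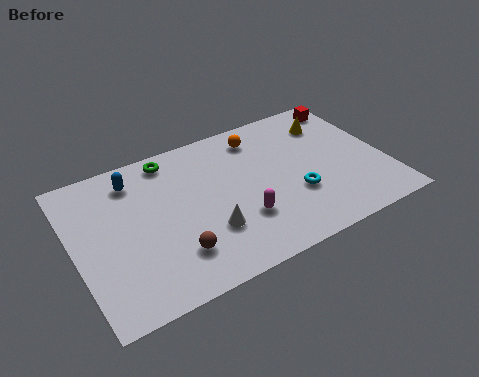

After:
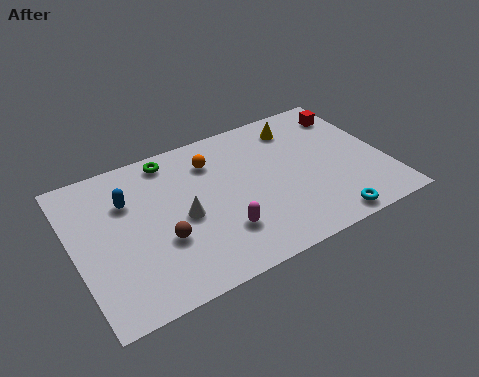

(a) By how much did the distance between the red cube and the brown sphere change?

-0.4

They were about 9.8 units apart before and 9.4 after — 0.4 units closer together.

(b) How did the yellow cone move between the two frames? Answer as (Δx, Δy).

(-1.4, 0.4)

The yellow cone started near (11.3, 6.2) and ended near (9.9, 6.6).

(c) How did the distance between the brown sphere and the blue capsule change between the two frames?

-1.8

The distance was about 4.7 in the first image and 2.9 in the second, so they moved 1.8 units closer together.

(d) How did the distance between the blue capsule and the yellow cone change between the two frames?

-0.9

Before: roughly 8.5 units apart; after: 7.6. That's 0.9 units closer together.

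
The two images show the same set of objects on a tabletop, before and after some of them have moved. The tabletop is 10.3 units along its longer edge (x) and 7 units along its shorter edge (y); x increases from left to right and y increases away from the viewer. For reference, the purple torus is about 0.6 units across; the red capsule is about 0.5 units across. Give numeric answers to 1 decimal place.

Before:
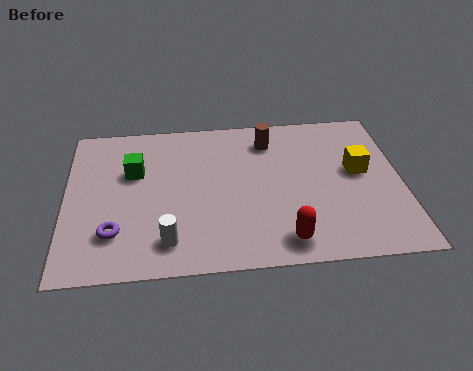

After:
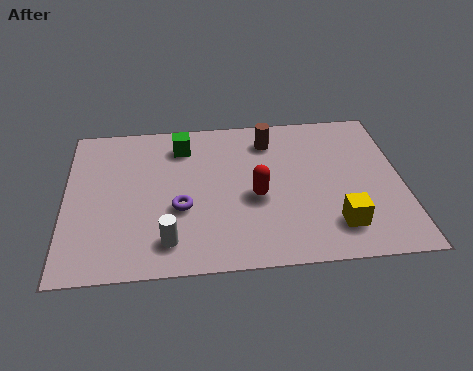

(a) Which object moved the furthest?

the yellow cube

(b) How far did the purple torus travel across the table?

2.2

From (1.5, 1.8) to (3.5, 2.7), the purple torus covered √(2.0² + 0.9²) ≈ 2.2 units.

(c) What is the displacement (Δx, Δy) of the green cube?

(1.5, 1.1)

The green cube was at about (2.1, 4.5) and moved to about (3.6, 5.6).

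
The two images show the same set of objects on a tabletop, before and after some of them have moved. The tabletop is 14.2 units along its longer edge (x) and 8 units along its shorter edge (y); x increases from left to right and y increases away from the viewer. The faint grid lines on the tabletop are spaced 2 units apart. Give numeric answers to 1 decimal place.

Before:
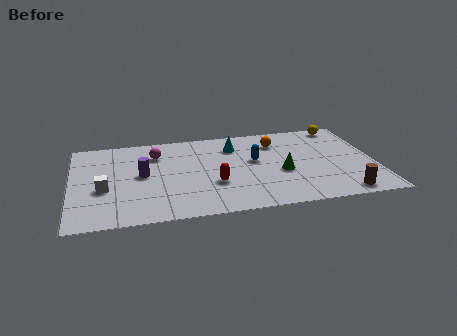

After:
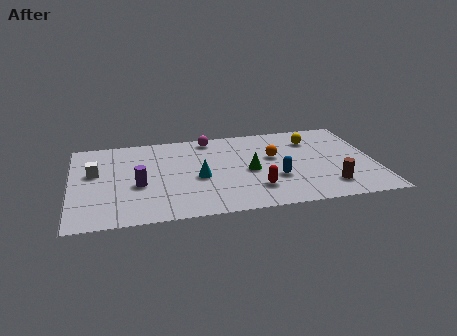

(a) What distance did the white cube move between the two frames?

1.6

The white cube moved from about (1.5, 3.2) to (1.1, 4.8), a distance of √(0.4² + 1.6²) ≈ 1.6.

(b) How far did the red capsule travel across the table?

2.1

The red capsule was near (6.6, 2.8) before and (8.5, 2.0) after, so it travelled √(1.9² + 0.8²) ≈ 2.1 units.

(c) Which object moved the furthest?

the cyan cone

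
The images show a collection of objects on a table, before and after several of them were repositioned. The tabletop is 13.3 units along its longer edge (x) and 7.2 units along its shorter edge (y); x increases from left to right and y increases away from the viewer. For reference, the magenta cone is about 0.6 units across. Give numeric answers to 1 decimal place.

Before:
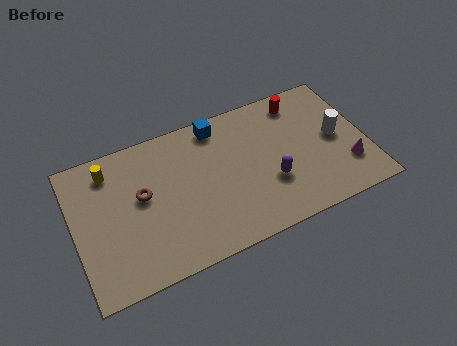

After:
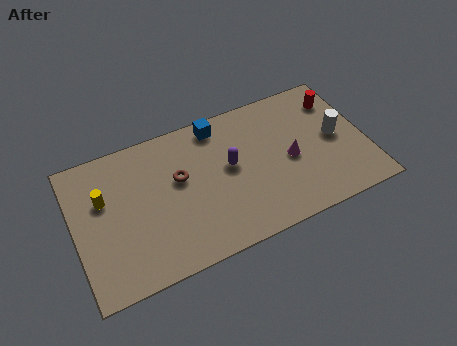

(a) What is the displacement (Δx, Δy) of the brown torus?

(1.7, 0.2)

The brown torus was at about (3.1, 4.1) and moved to about (4.8, 4.3).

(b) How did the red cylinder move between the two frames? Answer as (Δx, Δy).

(1.7, -0.5)

From the two frames, the red cylinder sits at roughly (10.6, 6.1) before and (12.3, 5.6) after.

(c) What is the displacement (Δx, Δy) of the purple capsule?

(-1.7, 1.5)

The purple capsule was at about (8.8, 2.5) and moved to about (7.1, 4.0).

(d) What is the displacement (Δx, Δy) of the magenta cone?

(-2.5, 1.3)

The magenta cone started near (12.3, 2.0) and ended near (9.8, 3.3).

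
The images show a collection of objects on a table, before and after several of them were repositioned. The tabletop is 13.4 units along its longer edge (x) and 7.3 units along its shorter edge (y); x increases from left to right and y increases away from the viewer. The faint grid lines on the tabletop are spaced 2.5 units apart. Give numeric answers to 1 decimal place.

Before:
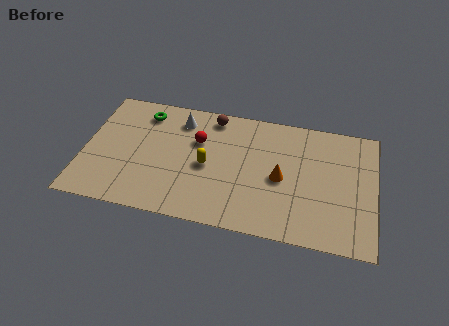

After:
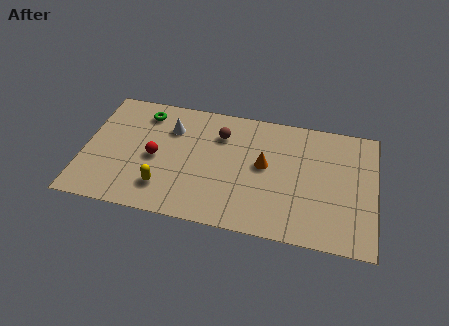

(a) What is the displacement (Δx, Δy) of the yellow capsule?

(-1.9, -1.7)

The yellow capsule started near (5.7, 3.4) and ended near (3.8, 1.7).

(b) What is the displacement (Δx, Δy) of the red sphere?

(-1.9, -1.4)

The red sphere started near (5.2, 4.8) and ended near (3.3, 3.4).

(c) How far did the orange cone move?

1.0

The orange cone moved from about (9.1, 3.4) to (8.3, 4.0), a distance of √(0.8² + 0.6²) ≈ 1.0.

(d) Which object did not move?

the green torus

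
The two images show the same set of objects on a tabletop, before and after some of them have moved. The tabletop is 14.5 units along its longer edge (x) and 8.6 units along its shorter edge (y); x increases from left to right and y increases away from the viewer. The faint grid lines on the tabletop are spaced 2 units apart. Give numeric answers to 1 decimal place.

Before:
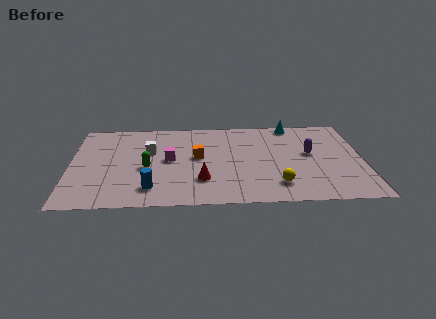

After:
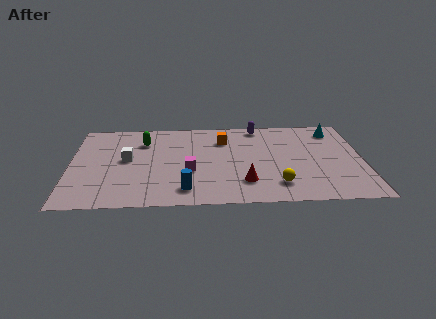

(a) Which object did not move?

the yellow sphere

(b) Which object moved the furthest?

the purple capsule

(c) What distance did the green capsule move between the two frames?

2.7

The green capsule moved from about (3.8, 3.7) to (3.6, 6.4), a distance of √(0.2² + 2.7²) ≈ 2.7.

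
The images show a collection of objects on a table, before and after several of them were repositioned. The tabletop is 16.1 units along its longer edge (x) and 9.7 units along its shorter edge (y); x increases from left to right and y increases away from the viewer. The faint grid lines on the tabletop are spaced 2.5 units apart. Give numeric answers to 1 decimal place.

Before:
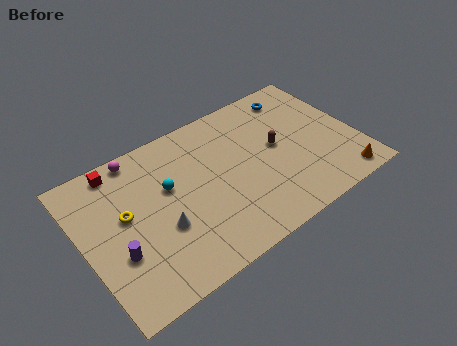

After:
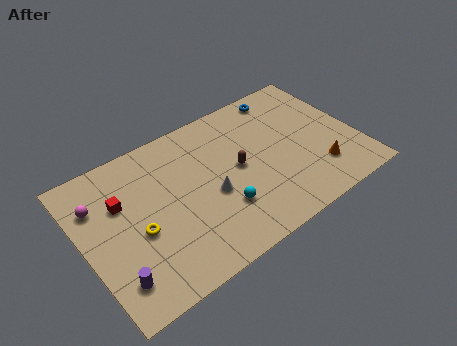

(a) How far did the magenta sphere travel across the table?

3.2

The magenta sphere was near (3.8, 8.8) before and (1.1, 7.0) after, so it travelled √(2.7² + 1.8²) ≈ 3.2 units.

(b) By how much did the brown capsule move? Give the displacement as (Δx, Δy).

(-2.4, -0.2)

From the two frames, the brown capsule sits at roughly (11.5, 5.2) before and (9.1, 5.0) after.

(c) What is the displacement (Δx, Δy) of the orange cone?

(-1.1, 1.3)

The orange cone was at about (14.6, 1.1) and moved to about (13.5, 2.4).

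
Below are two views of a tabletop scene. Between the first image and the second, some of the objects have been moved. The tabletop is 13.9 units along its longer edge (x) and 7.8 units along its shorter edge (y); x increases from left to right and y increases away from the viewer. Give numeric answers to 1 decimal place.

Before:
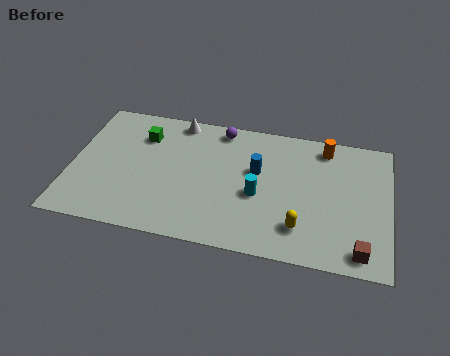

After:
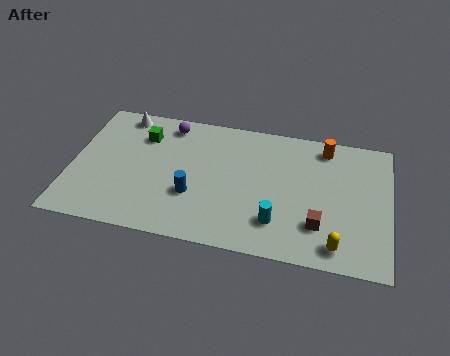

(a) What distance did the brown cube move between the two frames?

2.1

The brown cube moved from about (12.7, 1.0) to (10.9, 2.1), a distance of √(1.8² + 1.1²) ≈ 2.1.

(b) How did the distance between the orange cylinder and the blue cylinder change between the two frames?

+3.4

They were about 3.5 units apart before and 6.9 after — 3.4 units further apart.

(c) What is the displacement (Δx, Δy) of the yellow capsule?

(1.6, -0.7)

From the two frames, the yellow capsule sits at roughly (10.1, 1.8) before and (11.7, 1.1) after.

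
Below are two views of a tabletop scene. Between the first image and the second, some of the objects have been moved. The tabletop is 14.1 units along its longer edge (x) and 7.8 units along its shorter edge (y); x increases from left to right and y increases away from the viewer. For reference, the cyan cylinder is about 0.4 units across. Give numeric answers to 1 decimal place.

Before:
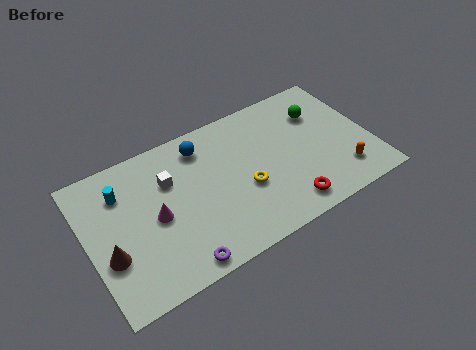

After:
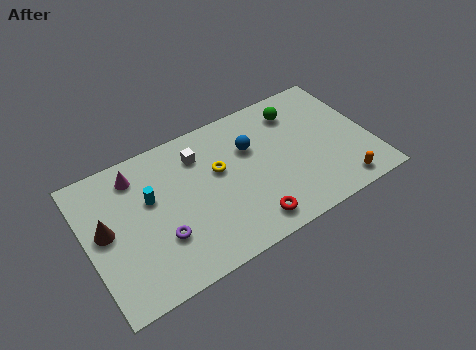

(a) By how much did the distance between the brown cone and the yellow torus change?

-1.1

Before: roughly 6.8 units apart; after: 5.7. That's 1.1 units closer together.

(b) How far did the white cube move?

1.7

The white cube moved from about (4.2, 5.3) to (5.8, 6.0), a distance of √(1.6² + 0.7²) ≈ 1.7.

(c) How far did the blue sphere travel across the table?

2.6

From (6.0, 6.4) to (8.3, 5.2), the blue sphere covered √(2.3² + 1.2²) ≈ 2.6 units.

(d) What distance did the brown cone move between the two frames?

1.4

From (0.9, 2.8) to (0.9, 4.2), the brown cone covered √(0.0² + 1.4²) ≈ 1.4 units.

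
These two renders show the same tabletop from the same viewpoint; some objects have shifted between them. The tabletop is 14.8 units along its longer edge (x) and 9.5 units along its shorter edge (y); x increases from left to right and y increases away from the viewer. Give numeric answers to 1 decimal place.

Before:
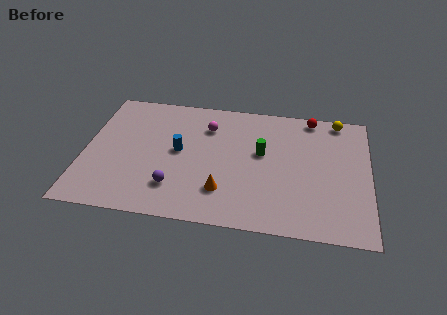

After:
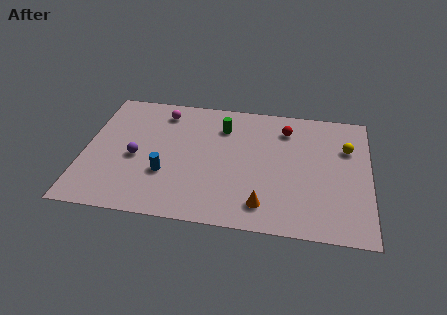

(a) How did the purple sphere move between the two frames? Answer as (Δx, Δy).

(-2.1, 1.9)

From the two frames, the purple sphere sits at roughly (4.8, 2.3) before and (2.7, 4.2) after.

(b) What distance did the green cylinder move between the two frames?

2.7

From (9.2, 5.5) to (7.1, 7.2), the green cylinder covered √(2.1² + 1.7²) ≈ 2.7 units.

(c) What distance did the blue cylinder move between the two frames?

1.9

The blue cylinder was near (4.9, 5.0) before and (4.3, 3.2) after, so it travelled √(0.6² + 1.8²) ≈ 1.9 units.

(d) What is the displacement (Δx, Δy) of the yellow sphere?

(0.5, -2.1)

The yellow sphere was at about (13.1, 8.6) and moved to about (13.6, 6.5).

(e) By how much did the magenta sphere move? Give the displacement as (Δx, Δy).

(-2.4, 0.8)

The magenta sphere was at about (6.3, 7.1) and moved to about (3.9, 7.9).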